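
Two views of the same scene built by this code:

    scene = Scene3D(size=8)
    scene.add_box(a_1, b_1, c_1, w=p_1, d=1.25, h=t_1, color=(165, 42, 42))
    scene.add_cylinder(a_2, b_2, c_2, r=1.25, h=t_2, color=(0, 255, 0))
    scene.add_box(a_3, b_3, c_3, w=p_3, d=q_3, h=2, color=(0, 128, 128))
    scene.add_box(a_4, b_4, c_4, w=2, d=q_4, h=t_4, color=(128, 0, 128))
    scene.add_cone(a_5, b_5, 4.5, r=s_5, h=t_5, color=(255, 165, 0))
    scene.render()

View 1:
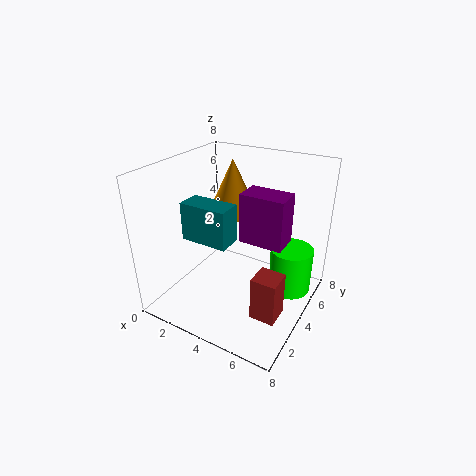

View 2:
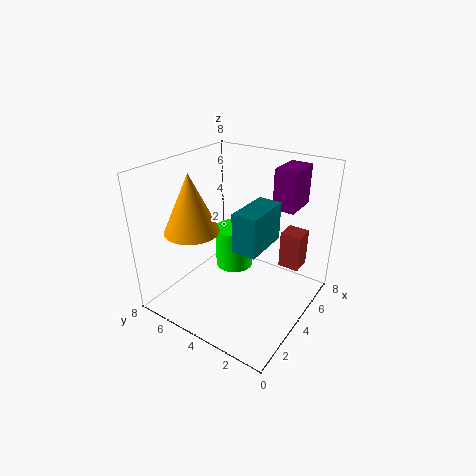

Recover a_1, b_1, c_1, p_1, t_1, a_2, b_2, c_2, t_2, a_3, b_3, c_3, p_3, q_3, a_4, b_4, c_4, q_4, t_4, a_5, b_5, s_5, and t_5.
a_1 = 6.25
b_1 = 1.25
c_1 = 1.5
p_1 = 1.25
t_1 = 2.25
a_2 = 6.5
b_2 = 6
c_2 = 0.25
t_2 = 2.75
a_3 = 2
b_3 = 1.75
c_3 = 4.5
p_3 = 2.5
q_3 = 1.25
a_4 = 5.5
b_4 = 1.5
c_4 = 5.5
q_4 = 1.25
t_4 = 2.25
a_5 = 2.5
b_5 = 6
s_5 = 1.5
t_5 = 3.25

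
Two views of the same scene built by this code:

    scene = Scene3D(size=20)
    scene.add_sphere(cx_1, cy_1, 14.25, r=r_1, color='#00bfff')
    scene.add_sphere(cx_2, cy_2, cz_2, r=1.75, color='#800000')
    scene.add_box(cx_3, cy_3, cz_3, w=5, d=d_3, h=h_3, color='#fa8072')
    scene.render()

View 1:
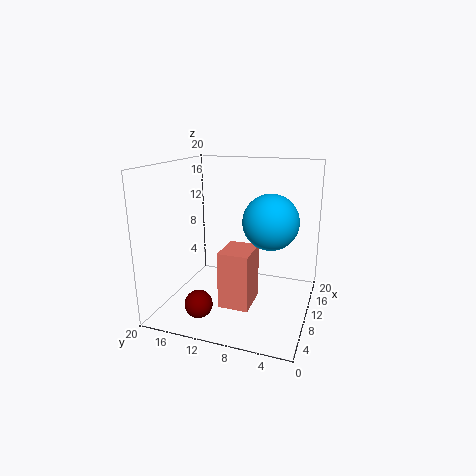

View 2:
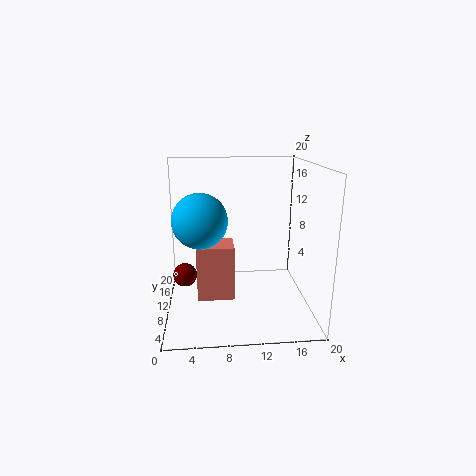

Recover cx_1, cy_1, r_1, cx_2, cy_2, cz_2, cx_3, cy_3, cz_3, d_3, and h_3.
cx_1 = 5, cy_1 = 4.25, r_1 = 3.25, cx_2 = 2.25, cy_2 = 12.5, cz_2 = 3.5, cx_3 = 4.25, cy_3 = 6.75, cz_3 = 2.25, d_3 = 4, h_3 = 7.5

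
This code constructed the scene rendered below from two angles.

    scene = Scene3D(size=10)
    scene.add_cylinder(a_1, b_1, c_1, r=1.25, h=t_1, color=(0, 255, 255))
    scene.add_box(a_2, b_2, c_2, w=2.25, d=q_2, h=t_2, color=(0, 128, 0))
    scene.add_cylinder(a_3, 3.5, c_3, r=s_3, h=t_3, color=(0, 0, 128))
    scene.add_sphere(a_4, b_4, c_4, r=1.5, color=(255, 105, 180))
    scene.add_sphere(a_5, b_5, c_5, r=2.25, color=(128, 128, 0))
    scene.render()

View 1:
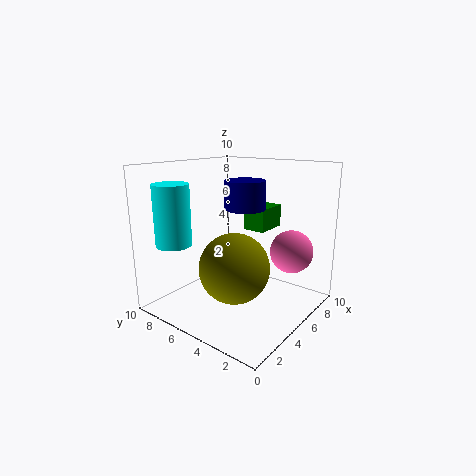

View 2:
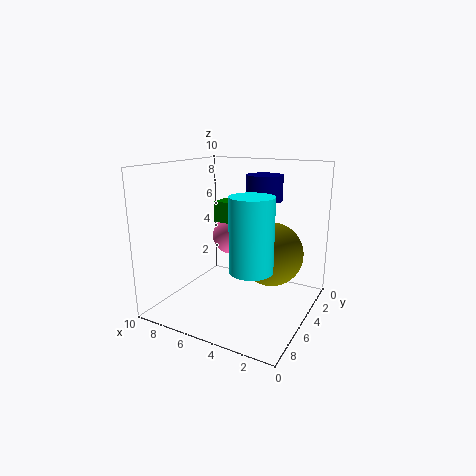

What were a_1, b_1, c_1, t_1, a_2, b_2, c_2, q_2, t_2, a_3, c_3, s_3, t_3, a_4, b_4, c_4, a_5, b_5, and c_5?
a_1 = 2.25; b_1 = 8.5; c_1 = 4.5; t_1 = 4.25; a_2 = 5; b_2 = 3; c_2 = 5.75; q_2 = 1.5; t_2 = 1.5; a_3 = 3.75; c_3 = 7.5; s_3 = 1.25; t_3 = 1.75; a_4 = 7.25; b_4 = 2; c_4 = 4; a_5 = 3; b_5 = 3.75; c_5 = 3.75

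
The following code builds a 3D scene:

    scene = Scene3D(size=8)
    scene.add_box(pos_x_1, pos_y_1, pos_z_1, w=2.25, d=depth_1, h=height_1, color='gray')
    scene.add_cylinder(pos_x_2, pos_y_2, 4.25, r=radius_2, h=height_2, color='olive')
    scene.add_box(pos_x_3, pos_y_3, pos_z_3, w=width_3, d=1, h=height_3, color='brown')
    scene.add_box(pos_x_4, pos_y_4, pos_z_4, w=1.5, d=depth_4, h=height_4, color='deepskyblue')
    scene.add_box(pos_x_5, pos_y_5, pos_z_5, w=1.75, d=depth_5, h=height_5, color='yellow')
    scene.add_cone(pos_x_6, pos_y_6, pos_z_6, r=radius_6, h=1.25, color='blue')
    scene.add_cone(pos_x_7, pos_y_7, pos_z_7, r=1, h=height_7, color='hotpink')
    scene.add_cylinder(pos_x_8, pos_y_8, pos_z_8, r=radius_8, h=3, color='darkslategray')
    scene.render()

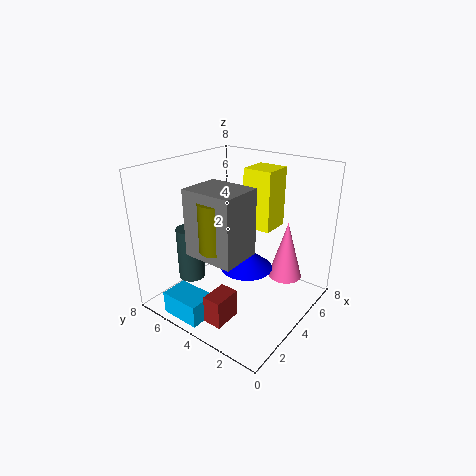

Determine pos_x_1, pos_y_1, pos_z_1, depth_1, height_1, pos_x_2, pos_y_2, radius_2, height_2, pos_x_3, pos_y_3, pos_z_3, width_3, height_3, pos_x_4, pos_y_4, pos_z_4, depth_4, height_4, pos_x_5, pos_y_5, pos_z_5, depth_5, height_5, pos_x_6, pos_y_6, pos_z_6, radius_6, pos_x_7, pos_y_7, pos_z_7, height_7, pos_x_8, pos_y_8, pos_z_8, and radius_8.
pos_x_1 = 1.25; pos_y_1 = 2.5; pos_z_1 = 3.75; depth_1 = 2.75; height_1 = 3.5; pos_x_2 = 1.75; pos_y_2 = 3.75; radius_2 = 0.75; height_2 = 2.5; pos_x_3 = 0.75; pos_y_3 = 2.75; pos_z_3 = 0.5; width_3 = 1.5; height_3 = 1.5; pos_x_4 = 0.25; pos_y_4 = 4; pos_z_4 = 0.25; depth_4 = 2.25; height_4 = 1.25; pos_x_5 = 5.5; pos_y_5 = 3; pos_z_5 = 4; depth_5 = 1.75; height_5 = 3.5; pos_x_6 = 4.5; pos_y_6 = 3.75; pos_z_6 = 2; radius_6 = 1.5; pos_x_7 = 6.5; pos_y_7 = 2.25; pos_z_7 = 1; height_7 = 3.5; pos_x_8 = 2.5; pos_y_8 = 6.25; pos_z_8 = 1.5; radius_8 = 0.75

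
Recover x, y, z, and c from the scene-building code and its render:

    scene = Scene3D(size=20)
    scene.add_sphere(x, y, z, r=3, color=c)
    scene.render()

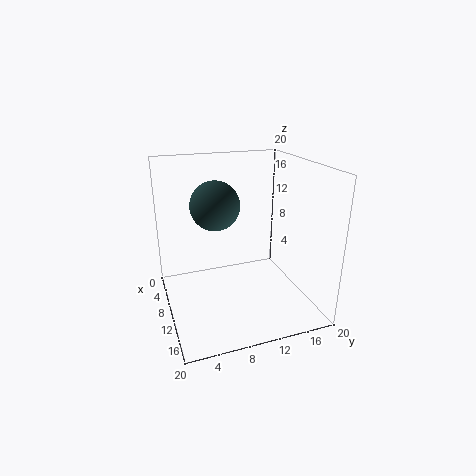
x = 13; y = 6; z = 16; c = 'darkslategray'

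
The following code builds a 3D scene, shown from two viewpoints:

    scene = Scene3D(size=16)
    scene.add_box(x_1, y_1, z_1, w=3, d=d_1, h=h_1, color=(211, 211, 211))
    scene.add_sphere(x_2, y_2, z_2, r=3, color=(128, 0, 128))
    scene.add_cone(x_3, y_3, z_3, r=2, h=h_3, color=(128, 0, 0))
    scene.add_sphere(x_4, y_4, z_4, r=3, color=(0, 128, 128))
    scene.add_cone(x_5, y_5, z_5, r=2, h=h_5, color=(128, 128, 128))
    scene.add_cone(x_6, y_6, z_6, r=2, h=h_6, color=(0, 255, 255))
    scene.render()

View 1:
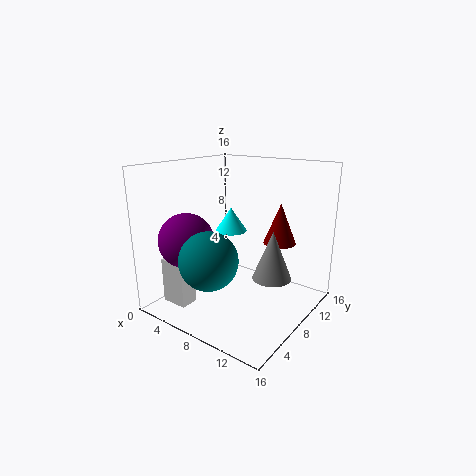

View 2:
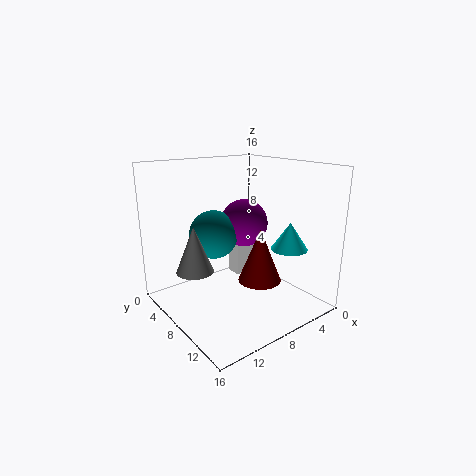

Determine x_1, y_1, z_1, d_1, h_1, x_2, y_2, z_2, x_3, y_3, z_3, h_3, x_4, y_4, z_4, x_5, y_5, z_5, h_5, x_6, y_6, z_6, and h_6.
x_1 = 2
y_1 = 2
z_1 = 1
d_1 = 2
h_1 = 5
x_2 = 4
y_2 = 4
z_2 = 8
x_3 = 10
y_3 = 14
z_3 = 6
h_3 = 5
x_4 = 8
y_4 = 3
z_4 = 7
x_5 = 13
y_5 = 7
z_5 = 5
h_5 = 5
x_6 = 4
y_6 = 12
z_6 = 7
h_6 = 3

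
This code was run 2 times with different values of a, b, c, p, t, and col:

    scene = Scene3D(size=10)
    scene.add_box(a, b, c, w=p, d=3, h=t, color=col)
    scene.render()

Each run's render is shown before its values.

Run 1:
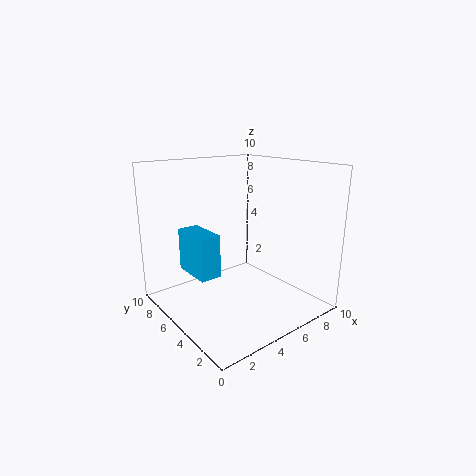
a = 2, b = 5, c = 2.5, p = 1.5, t = 3, col = 'deepskyblue'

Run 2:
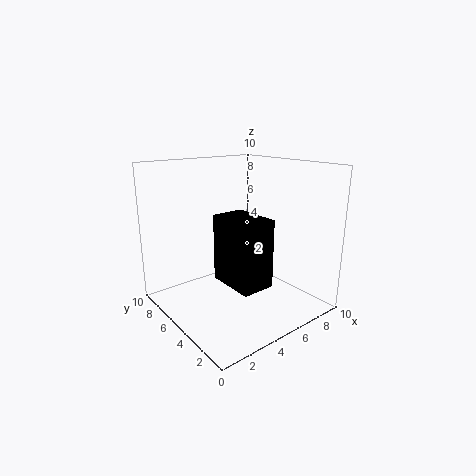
a = 2, b = 0.5, c = 3.5, p = 2, t = 4, col = 'black'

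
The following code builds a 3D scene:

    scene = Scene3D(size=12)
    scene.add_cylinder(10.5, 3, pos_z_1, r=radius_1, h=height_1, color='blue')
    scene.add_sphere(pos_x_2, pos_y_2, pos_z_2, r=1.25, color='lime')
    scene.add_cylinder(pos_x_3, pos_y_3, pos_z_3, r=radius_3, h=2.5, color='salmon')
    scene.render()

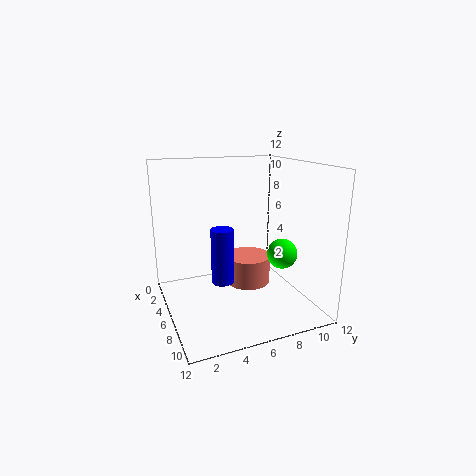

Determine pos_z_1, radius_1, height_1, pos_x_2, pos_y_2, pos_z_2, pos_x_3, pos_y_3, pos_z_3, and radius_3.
pos_z_1 = 4.75
radius_1 = 0.75
height_1 = 3.75
pos_x_2 = 7.75
pos_y_2 = 9.25
pos_z_2 = 4.75
pos_x_3 = 4.75
pos_y_3 = 7.5
pos_z_3 = 1.25
radius_3 = 2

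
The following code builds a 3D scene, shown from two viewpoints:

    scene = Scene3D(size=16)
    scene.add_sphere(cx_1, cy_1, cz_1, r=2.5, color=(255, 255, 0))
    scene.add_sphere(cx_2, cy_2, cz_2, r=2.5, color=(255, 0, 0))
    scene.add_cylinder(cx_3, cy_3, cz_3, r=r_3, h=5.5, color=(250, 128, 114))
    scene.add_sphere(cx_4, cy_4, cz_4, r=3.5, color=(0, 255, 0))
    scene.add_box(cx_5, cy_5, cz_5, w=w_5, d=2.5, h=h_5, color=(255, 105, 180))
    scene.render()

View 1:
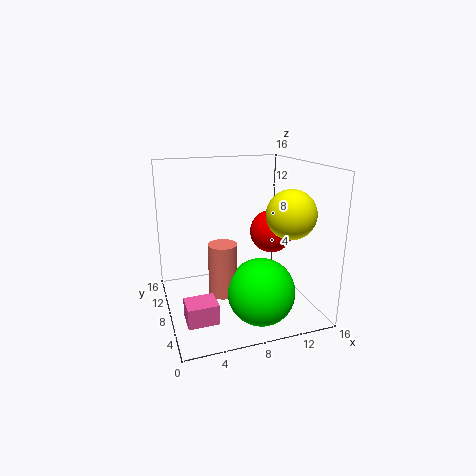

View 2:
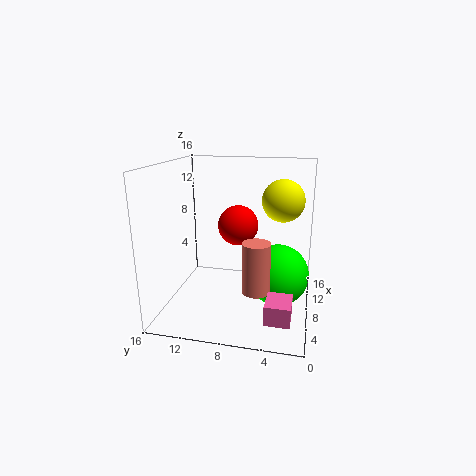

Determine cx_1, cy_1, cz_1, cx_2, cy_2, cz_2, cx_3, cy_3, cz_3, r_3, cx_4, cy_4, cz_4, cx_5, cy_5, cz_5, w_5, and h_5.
cx_1 = 12
cy_1 = 3.5
cz_1 = 11.5
cx_2 = 12.5
cy_2 = 9
cz_2 = 8
cx_3 = 5.5
cy_3 = 5.5
cz_3 = 3
r_3 = 1.5
cx_4 = 9
cy_4 = 3.5
cz_4 = 3.5
cx_5 = 1
cy_5 = 1.5
cz_5 = 2
w_5 = 3
h_5 = 2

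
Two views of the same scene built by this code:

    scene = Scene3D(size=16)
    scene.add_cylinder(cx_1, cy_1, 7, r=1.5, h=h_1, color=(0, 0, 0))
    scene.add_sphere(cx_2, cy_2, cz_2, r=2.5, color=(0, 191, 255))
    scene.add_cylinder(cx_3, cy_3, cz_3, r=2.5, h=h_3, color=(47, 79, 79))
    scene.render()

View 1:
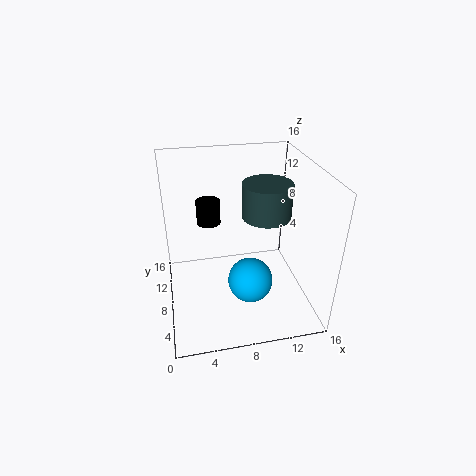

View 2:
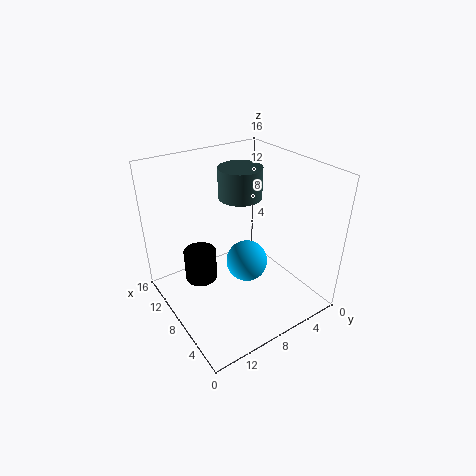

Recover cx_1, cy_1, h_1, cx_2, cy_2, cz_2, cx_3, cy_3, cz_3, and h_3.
cx_1 = 5.5
cy_1 = 14
h_1 = 3
cx_2 = 9
cy_2 = 6
cz_2 = 3.5
cx_3 = 10.5
cy_3 = 6
cz_3 = 11.5
h_3 = 3.5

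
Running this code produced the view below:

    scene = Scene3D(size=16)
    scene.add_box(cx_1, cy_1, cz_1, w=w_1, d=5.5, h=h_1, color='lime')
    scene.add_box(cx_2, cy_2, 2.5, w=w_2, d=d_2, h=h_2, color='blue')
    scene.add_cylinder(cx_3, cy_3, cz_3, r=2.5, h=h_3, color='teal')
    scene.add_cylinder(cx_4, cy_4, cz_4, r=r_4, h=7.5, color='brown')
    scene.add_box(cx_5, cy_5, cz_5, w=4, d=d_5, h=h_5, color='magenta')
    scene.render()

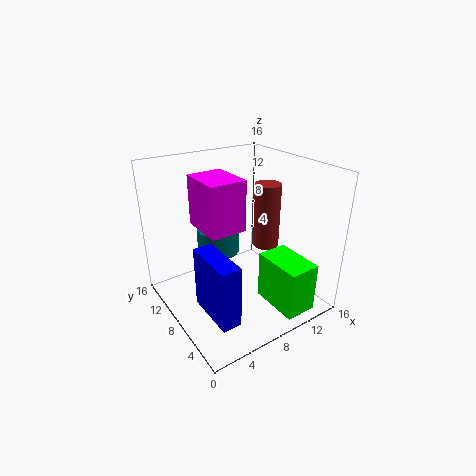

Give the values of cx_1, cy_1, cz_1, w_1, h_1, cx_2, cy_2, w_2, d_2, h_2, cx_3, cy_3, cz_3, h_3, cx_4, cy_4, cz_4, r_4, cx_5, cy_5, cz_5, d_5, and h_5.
cx_1 = 9.5
cy_1 = 0.5
cz_1 = 1
w_1 = 3.5
h_1 = 5.5
cx_2 = 2
cy_2 = 1.5
w_2 = 2
d_2 = 5.5
h_2 = 6.5
cx_3 = 7.5
cy_3 = 11.5
cz_3 = 5
h_3 = 3
cx_4 = 12
cy_4 = 8
cz_4 = 6
r_4 = 1.5
cx_5 = 4
cy_5 = 6.5
cz_5 = 9.5
d_5 = 5
h_5 = 5.5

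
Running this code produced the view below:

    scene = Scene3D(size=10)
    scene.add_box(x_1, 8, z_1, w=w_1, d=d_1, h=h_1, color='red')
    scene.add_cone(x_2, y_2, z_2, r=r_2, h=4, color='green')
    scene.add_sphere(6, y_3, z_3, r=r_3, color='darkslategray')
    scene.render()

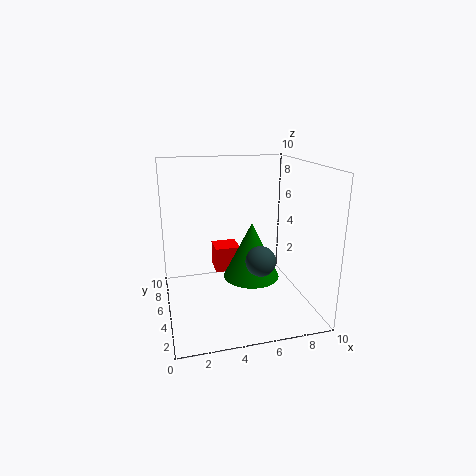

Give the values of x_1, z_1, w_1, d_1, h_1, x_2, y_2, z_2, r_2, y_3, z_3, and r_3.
x_1 = 4; z_1 = 1; w_1 = 2; d_1 = 2; h_1 = 2; x_2 = 6; y_2 = 5; z_2 = 2; r_2 = 2; y_3 = 3; z_3 = 4; r_3 = 1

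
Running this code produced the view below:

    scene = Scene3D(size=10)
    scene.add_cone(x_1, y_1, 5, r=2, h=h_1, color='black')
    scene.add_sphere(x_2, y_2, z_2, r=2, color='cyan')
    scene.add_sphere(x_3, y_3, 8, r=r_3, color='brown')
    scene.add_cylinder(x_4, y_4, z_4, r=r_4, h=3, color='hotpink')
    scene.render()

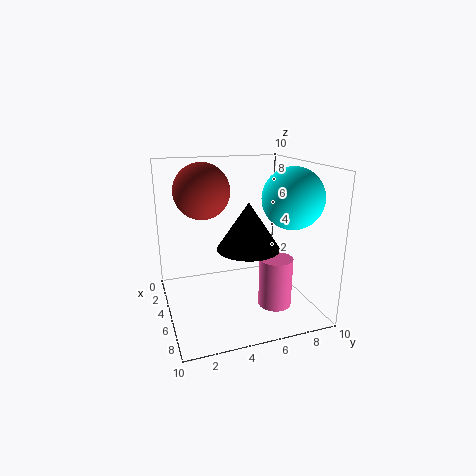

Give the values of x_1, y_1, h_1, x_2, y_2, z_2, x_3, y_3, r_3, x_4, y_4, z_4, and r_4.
x_1 = 7
y_1 = 5
h_1 = 3
x_2 = 7
y_2 = 8
z_2 = 8
x_3 = 3
y_3 = 3
r_3 = 2
x_4 = 9
y_4 = 6
z_4 = 2
r_4 = 1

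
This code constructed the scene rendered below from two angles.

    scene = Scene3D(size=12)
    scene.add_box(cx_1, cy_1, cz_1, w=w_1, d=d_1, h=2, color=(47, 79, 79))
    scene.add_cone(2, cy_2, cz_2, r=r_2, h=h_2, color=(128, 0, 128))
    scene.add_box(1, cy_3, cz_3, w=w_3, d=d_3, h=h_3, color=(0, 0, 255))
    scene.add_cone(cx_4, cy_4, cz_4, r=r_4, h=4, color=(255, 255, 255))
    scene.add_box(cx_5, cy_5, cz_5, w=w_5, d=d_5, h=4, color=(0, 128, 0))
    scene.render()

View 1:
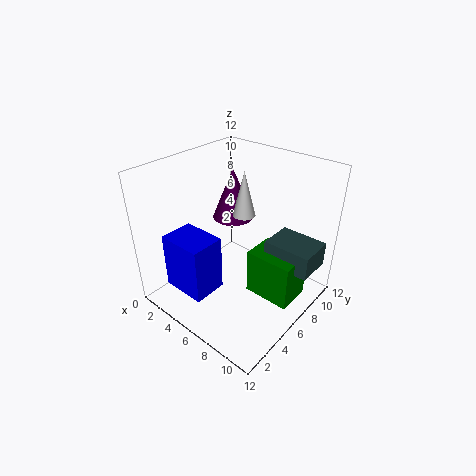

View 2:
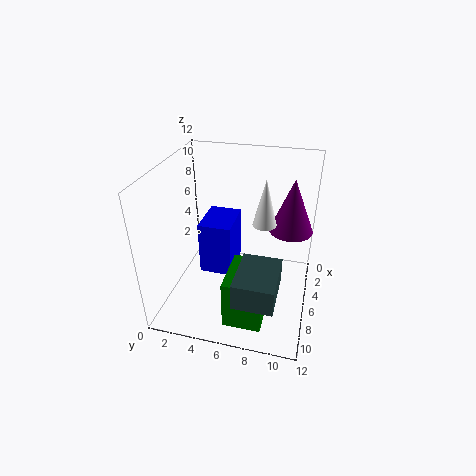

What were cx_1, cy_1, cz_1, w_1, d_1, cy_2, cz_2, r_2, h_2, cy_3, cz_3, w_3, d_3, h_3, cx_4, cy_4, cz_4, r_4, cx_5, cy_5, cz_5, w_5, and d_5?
cx_1 = 8
cy_1 = 7
cz_1 = 4
w_1 = 4
d_1 = 3
cy_2 = 10
cz_2 = 5
r_2 = 2
h_2 = 5
cy_3 = 2
cz_3 = 1
w_3 = 4
d_3 = 3
h_3 = 5
cx_4 = 5
cy_4 = 8
cz_4 = 7
r_4 = 1
cx_5 = 7
cy_5 = 6
cz_5 = 1
w_5 = 4
d_5 = 3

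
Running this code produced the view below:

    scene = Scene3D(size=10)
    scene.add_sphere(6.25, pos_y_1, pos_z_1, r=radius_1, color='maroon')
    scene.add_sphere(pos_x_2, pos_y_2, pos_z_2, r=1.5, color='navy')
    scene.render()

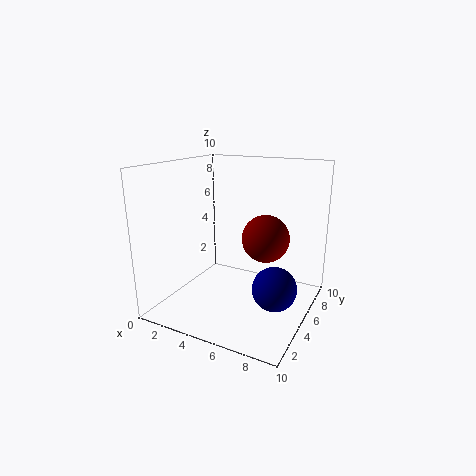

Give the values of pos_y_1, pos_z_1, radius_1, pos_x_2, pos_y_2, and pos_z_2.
pos_y_1 = 7, pos_z_1 = 4.5, radius_1 = 1.75, pos_x_2 = 8, pos_y_2 = 4.5, pos_z_2 = 2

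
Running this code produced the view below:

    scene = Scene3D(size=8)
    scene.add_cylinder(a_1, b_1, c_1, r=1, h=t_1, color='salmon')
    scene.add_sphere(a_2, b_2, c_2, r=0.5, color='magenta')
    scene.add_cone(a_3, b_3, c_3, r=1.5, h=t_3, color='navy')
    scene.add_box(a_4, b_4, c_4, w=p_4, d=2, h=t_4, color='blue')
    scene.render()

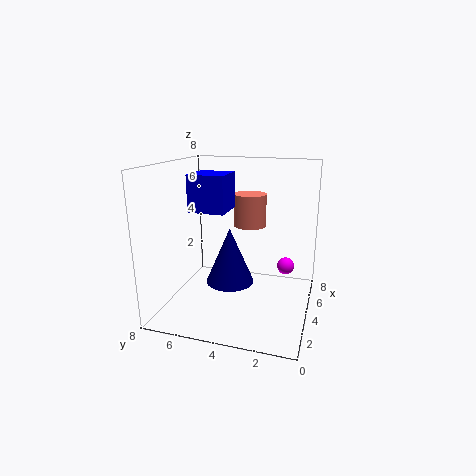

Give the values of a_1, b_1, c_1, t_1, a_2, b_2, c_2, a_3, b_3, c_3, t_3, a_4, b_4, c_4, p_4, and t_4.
a_1 = 6.5, b_1 = 4, c_1 = 4, t_1 = 2, a_2 = 5.5, b_2 = 1.5, c_2 = 2, a_3 = 5.5, b_3 = 5, c_3 = 0.5, t_3 = 3.5, a_4 = 3, b_4 = 4.5, c_4 = 5.5, p_4 = 2, t_4 = 2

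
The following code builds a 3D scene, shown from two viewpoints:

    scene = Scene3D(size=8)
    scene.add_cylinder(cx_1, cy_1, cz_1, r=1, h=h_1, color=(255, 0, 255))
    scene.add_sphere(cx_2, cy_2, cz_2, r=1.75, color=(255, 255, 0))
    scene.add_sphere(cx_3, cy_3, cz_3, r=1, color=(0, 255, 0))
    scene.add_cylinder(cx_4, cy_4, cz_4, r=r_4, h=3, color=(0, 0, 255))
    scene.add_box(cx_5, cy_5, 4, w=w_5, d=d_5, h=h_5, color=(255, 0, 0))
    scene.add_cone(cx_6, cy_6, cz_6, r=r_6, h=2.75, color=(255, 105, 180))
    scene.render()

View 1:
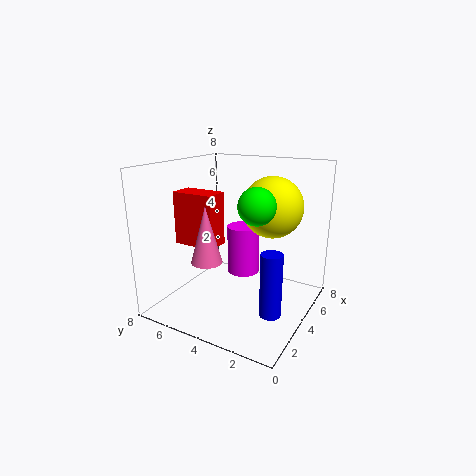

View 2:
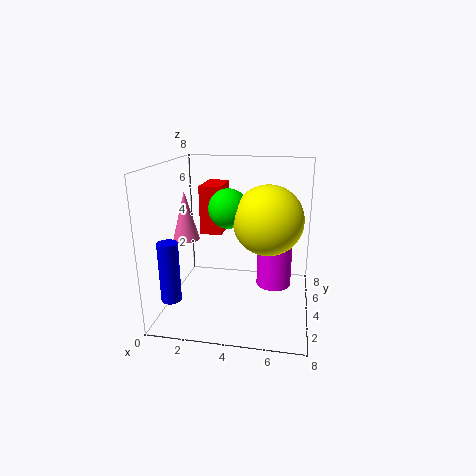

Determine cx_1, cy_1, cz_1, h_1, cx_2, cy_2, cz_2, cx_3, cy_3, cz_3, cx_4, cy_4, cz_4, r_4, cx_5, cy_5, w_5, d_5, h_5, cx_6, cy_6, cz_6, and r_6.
cx_1 = 6
cy_1 = 4.75
cz_1 = 1
h_1 = 3
cx_2 = 5.75
cy_2 = 2.75
cz_2 = 5.5
cx_3 = 3.75
cy_3 = 2.75
cz_3 = 6
cx_4 = 1.25
cy_4 = 0.75
cz_4 = 1.75
r_4 = 0.5
cx_5 = 1.75
cy_5 = 4.25
w_5 = 1.25
d_5 = 2.25
h_5 = 2.75
cx_6 = 1
cy_6 = 4
cz_6 = 3.75
r_6 = 0.75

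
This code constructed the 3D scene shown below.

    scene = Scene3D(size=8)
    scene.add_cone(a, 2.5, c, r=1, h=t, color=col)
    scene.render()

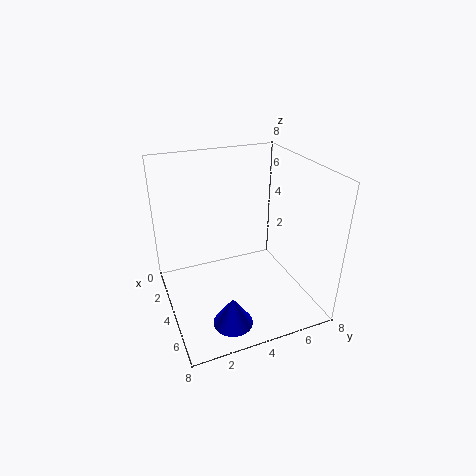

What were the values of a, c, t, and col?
a = 7; c = 1; t = 1.5; col = 'blue'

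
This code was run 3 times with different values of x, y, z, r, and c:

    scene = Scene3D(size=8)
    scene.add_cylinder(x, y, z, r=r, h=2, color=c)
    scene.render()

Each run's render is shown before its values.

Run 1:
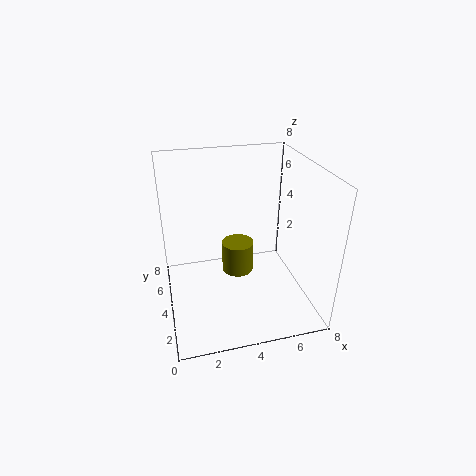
x = 4.5
y = 6
z = 0.5
r = 1
c = 'olive'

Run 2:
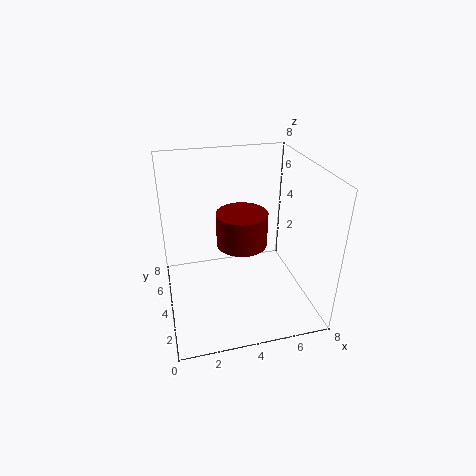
x = 4.5
y = 5
z = 3
r = 1.5
c = 'maroon'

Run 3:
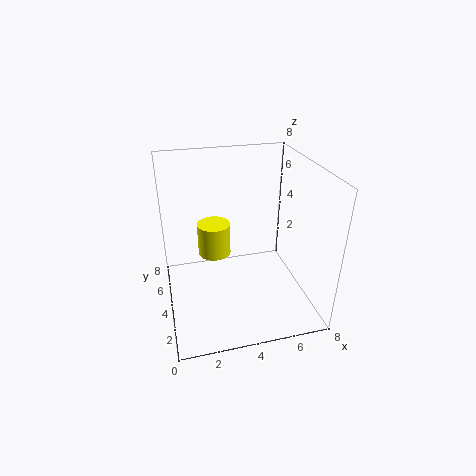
x = 3
y = 6
z = 2
r = 1
c = 'yellow'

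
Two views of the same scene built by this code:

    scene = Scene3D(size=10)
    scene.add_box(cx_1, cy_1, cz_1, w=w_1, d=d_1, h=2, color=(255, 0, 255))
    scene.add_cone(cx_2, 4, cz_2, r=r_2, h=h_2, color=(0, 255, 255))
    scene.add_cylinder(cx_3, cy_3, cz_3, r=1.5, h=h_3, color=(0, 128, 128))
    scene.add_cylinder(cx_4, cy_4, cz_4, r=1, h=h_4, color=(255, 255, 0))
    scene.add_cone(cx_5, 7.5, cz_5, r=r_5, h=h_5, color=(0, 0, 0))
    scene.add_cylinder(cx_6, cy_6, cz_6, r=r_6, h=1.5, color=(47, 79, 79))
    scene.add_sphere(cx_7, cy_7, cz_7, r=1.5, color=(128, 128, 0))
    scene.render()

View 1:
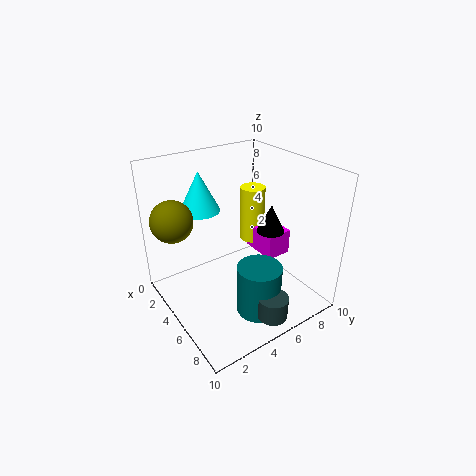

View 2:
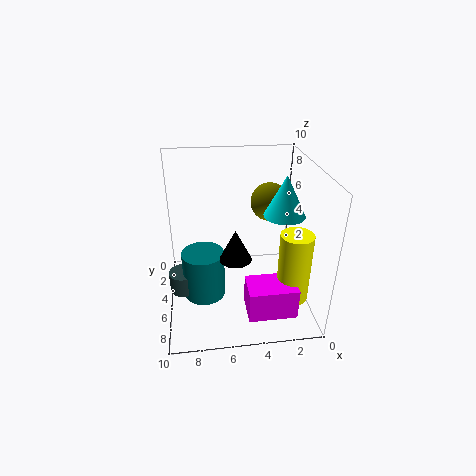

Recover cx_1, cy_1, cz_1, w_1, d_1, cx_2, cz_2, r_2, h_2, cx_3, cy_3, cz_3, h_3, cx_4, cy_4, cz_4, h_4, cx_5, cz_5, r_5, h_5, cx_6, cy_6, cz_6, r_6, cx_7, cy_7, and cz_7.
cx_1 = 2
cy_1 = 8
cz_1 = 2
w_1 = 3
d_1 = 2
cx_2 = 1.5
cz_2 = 6
r_2 = 1.5
h_2 = 3
cx_3 = 7.5
cy_3 = 5
cz_3 = 0.5
h_3 = 3.5
cx_4 = 2
cy_4 = 8.5
cz_4 = 2.5
h_4 = 4.5
cx_5 = 5.5
cz_5 = 5
r_5 = 1
h_5 = 2
cx_6 = 9
cy_6 = 5
cz_6 = 1
r_6 = 1
cx_7 = 2
cy_7 = 1.5
cz_7 = 6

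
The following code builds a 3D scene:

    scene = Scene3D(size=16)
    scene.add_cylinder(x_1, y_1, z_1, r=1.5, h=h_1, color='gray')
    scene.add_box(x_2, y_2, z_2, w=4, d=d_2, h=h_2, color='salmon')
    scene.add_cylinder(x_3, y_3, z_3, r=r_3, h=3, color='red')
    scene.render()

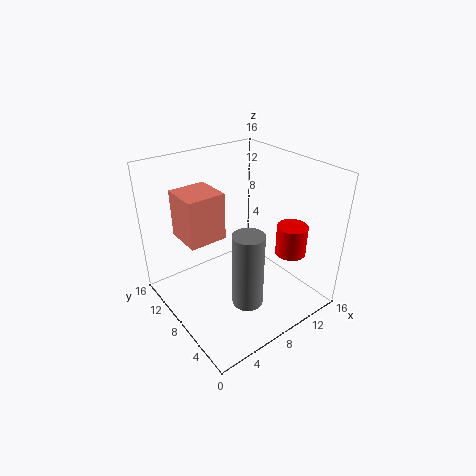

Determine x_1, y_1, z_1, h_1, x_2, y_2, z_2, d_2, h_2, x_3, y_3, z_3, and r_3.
x_1 = 5, y_1 = 2.5, z_1 = 4.5, h_1 = 7.5, x_2 = 2, y_2 = 7.5, z_2 = 9, d_2 = 4, h_2 = 5, x_3 = 10, y_3 = 2, z_3 = 8.5, r_3 = 1.5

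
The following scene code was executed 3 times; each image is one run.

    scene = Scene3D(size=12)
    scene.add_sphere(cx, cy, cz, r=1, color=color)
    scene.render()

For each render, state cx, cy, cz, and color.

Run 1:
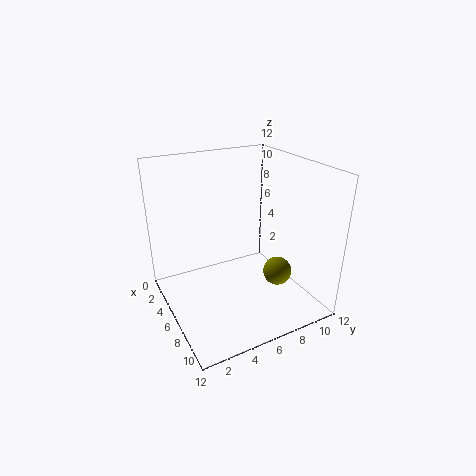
cx = 11; cy = 6.5; cz = 5.5; color = 'olive'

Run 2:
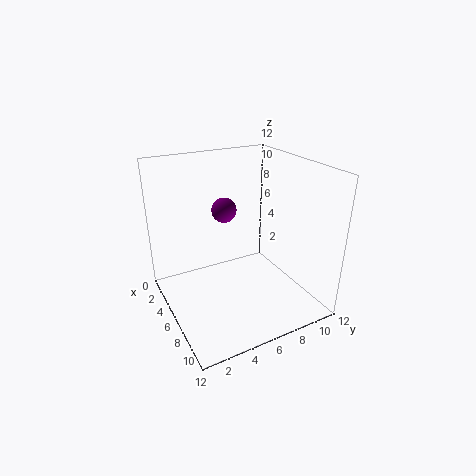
cx = 5.5; cy = 5; cz = 8.5; color = 'purple'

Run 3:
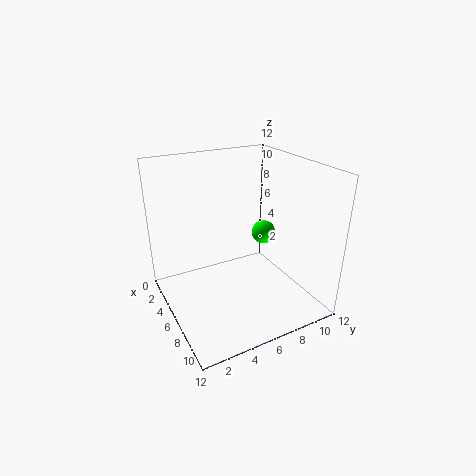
cx = 6; cy = 8.5; cz = 6; color = 'lime'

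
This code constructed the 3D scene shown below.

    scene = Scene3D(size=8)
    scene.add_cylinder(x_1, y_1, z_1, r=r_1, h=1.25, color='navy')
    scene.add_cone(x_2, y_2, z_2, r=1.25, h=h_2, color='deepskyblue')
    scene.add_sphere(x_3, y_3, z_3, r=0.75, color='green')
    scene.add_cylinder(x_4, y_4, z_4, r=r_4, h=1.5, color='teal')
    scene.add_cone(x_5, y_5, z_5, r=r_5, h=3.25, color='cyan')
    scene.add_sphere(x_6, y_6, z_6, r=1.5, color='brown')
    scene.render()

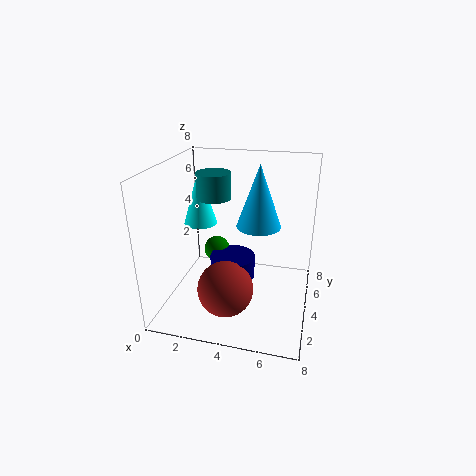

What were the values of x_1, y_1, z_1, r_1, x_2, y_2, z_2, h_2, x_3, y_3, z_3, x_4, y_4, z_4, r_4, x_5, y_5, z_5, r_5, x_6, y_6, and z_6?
x_1 = 3.75; y_1 = 3.75; z_1 = 1.75; r_1 = 1.25; x_2 = 5; y_2 = 4.75; z_2 = 4.5; h_2 = 3.5; x_3 = 2.5; y_3 = 4.75; z_3 = 2.75; x_4 = 2.25; y_4 = 5.25; z_4 = 5.75; r_4 = 1; x_5 = 1.25; y_5 = 5.5; z_5 = 4; r_5 = 1; x_6 = 3.75; y_6 = 2.25; z_6 = 1.75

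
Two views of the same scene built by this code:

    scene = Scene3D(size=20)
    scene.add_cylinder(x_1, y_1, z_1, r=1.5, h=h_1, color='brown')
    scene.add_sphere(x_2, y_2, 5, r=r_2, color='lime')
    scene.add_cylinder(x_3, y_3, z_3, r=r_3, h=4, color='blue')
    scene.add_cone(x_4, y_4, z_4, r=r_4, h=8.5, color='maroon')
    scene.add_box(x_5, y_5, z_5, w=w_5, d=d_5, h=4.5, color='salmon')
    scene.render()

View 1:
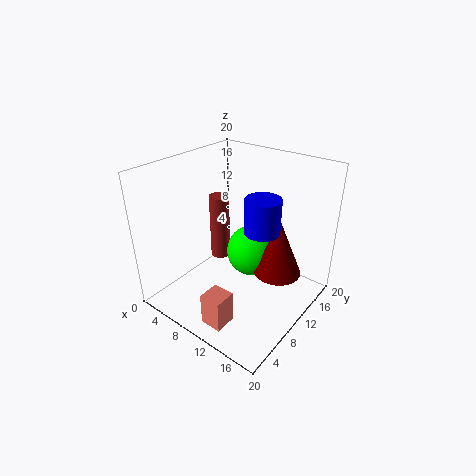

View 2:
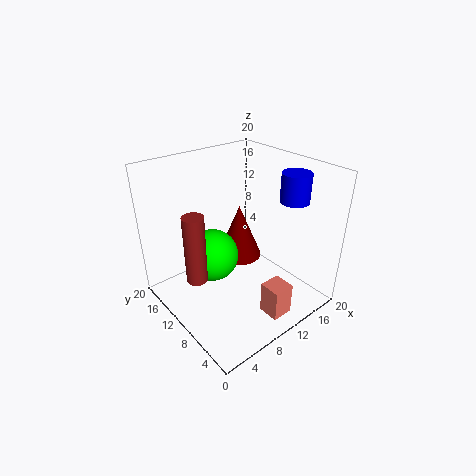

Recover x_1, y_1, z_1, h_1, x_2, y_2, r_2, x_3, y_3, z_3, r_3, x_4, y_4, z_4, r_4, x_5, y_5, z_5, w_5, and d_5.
x_1 = 4.5, y_1 = 12.5, z_1 = 4, h_1 = 10, x_2 = 9, y_2 = 15, r_2 = 4, x_3 = 16.5, y_3 = 6, z_3 = 15, r_3 = 2, x_4 = 14, y_4 = 14.5, z_4 = 3.5, r_4 = 3.5, x_5 = 10, y_5 = 2, z_5 = 0.5, w_5 = 3, d_5 = 3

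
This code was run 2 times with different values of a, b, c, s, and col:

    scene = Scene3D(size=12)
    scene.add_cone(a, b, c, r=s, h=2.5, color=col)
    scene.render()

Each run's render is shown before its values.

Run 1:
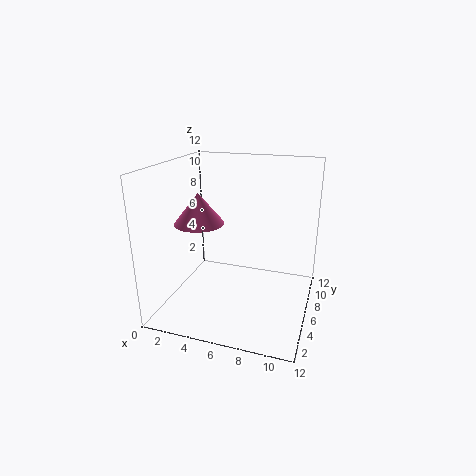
a = 3.25
b = 4.5
c = 7.5
s = 2
col = 'hotpink'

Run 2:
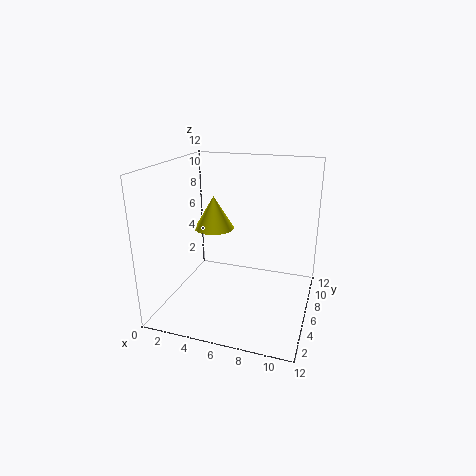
a = 4.75
b = 4
c = 7.5
s = 1.5
col = 'yellow'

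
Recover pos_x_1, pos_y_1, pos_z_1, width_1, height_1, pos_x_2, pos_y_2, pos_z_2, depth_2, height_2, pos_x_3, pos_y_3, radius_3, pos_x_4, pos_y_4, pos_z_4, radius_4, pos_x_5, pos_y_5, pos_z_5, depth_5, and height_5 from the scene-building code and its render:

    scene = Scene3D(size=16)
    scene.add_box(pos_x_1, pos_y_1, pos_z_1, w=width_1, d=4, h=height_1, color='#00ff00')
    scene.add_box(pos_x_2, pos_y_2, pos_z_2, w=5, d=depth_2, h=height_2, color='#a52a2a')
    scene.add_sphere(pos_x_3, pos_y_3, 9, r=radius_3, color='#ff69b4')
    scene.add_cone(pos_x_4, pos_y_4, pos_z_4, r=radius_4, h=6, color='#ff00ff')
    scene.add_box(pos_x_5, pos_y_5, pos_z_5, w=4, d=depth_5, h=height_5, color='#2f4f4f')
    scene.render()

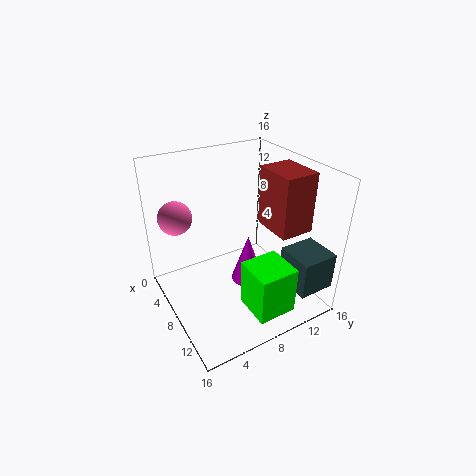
pos_x_1 = 12, pos_y_1 = 6, pos_z_1 = 3, width_1 = 4, height_1 = 5, pos_x_2 = 6, pos_y_2 = 12, pos_z_2 = 8, depth_2 = 4, height_2 = 7, pos_x_3 = 2, pos_y_3 = 3, radius_3 = 2, pos_x_4 = 7, pos_y_4 = 10, pos_z_4 = 1, radius_4 = 2, pos_x_5 = 12, pos_y_5 = 11, pos_z_5 = 4, depth_5 = 4, height_5 = 4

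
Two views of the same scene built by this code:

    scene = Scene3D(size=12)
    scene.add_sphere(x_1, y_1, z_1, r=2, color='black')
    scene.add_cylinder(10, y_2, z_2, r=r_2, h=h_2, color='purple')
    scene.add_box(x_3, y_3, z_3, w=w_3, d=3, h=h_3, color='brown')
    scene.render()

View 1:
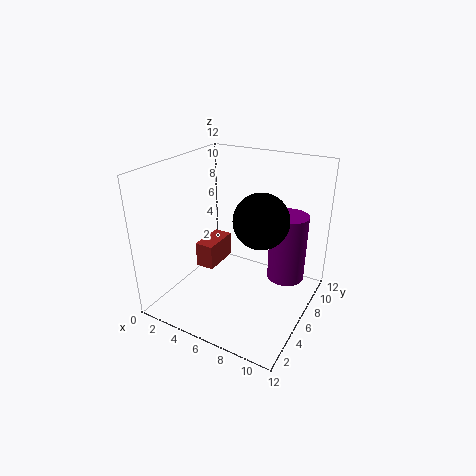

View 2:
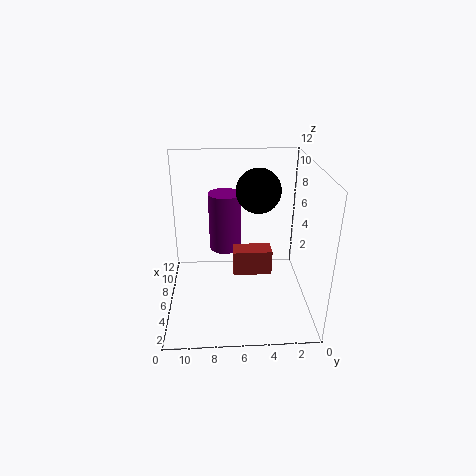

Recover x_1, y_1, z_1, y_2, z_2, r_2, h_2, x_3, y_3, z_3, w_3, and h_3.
x_1 = 9, y_1 = 4, z_1 = 9, y_2 = 7, z_2 = 3, r_2 = 1.5, h_2 = 5.5, x_3 = 3.5, y_3 = 3.5, z_3 = 4, w_3 = 1.5, h_3 = 2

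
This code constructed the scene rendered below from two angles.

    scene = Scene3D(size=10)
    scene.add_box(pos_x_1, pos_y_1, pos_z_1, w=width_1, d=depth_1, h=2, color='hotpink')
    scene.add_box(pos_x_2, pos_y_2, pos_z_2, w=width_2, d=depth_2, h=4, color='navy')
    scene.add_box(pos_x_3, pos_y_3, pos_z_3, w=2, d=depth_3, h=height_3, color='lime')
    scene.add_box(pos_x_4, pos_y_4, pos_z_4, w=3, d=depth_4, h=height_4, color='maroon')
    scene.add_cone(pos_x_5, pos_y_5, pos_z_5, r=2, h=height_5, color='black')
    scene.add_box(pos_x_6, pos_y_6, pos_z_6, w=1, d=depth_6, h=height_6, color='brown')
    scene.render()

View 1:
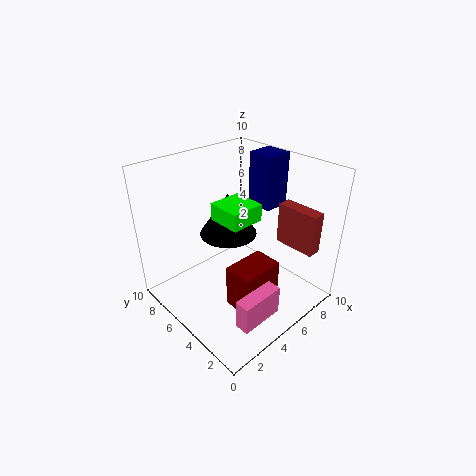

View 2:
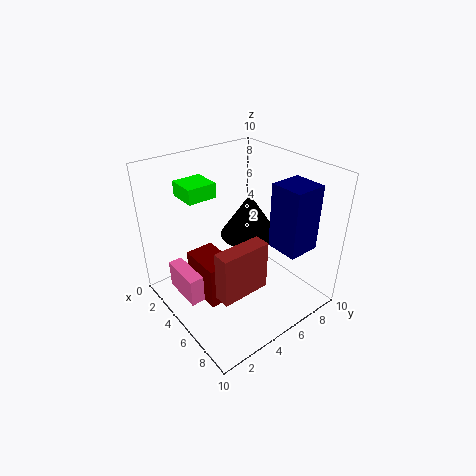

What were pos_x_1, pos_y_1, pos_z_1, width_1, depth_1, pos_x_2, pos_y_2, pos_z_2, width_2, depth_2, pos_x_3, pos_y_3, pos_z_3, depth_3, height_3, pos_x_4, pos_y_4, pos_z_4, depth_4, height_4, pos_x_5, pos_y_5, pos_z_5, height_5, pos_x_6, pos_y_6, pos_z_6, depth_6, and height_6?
pos_x_1 = 2; pos_y_1 = 1; pos_z_1 = 1; width_1 = 3; depth_1 = 1; pos_x_2 = 8; pos_y_2 = 5; pos_z_2 = 6; width_2 = 2; depth_2 = 2; pos_x_3 = 2; pos_y_3 = 2; pos_z_3 = 8; depth_3 = 2; height_3 = 1; pos_x_4 = 3; pos_y_4 = 2; pos_z_4 = 1; depth_4 = 2; height_4 = 3; pos_x_5 = 5; pos_y_5 = 6; pos_z_5 = 5; height_5 = 3; pos_x_6 = 8; pos_y_6 = 1; pos_z_6 = 4; depth_6 = 3; height_6 = 3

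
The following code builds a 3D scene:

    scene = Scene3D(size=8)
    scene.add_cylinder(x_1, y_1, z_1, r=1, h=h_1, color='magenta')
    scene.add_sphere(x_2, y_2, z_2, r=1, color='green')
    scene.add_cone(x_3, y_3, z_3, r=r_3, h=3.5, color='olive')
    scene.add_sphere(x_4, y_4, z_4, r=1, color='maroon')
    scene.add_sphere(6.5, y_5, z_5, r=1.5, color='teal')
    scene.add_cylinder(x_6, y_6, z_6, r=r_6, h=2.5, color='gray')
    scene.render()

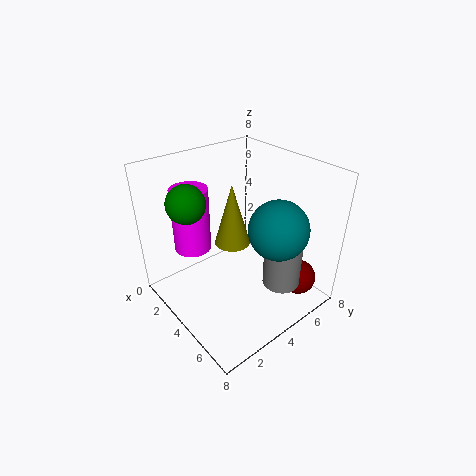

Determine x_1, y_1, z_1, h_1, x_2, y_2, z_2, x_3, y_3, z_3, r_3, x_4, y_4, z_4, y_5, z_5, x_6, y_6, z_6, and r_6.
x_1 = 2.5, y_1 = 2, z_1 = 3.5, h_1 = 3.5, x_2 = 3, y_2 = 1.5, z_2 = 6.5, x_3 = 3.5, y_3 = 4, z_3 = 3.5, r_3 = 1, x_4 = 6.5, y_4 = 6.5, z_4 = 1.5, y_5 = 4.5, z_5 = 5.5, x_6 = 6.5, y_6 = 5, z_6 = 2, r_6 = 1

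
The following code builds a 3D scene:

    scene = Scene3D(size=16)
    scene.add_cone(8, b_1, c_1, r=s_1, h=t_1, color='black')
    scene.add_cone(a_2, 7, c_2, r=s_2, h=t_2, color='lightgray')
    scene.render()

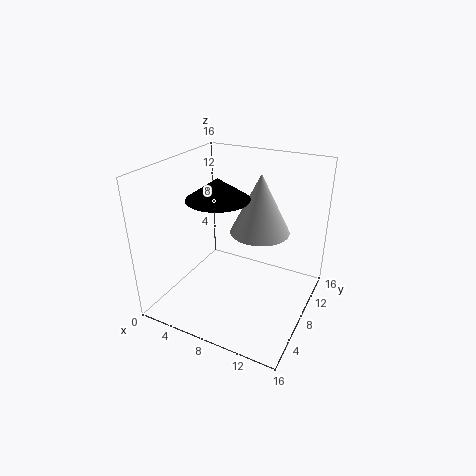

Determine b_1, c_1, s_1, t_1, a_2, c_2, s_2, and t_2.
b_1 = 4
c_1 = 14
s_1 = 3
t_1 = 2
a_2 = 11
c_2 = 10
s_2 = 3
t_2 = 6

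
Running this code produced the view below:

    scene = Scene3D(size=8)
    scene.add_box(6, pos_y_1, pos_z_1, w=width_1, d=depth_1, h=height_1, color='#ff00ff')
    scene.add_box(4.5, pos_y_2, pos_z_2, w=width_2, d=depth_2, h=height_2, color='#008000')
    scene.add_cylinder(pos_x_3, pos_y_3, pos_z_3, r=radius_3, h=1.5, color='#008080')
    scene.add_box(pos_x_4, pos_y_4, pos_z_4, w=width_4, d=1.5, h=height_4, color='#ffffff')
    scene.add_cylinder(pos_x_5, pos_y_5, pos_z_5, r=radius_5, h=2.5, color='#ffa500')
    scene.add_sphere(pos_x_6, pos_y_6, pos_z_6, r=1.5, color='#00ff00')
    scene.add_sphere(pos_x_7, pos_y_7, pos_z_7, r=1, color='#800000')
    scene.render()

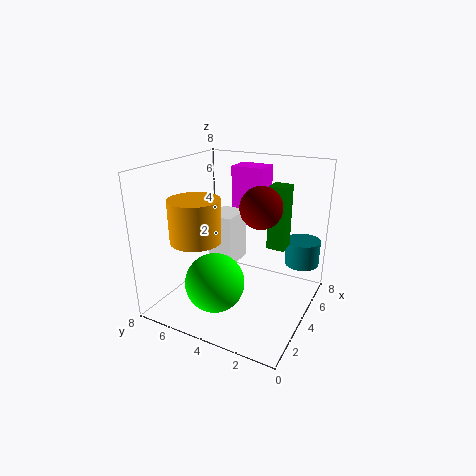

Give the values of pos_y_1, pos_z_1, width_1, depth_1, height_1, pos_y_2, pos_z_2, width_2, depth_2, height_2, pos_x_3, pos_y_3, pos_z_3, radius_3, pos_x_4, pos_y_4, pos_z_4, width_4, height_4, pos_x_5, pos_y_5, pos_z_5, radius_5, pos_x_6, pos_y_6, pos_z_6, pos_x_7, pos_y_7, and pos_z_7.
pos_y_1 = 3.5, pos_z_1 = 4, width_1 = 1.5, depth_1 = 2, height_1 = 3.5, pos_y_2 = 1.5, pos_z_2 = 3.5, width_2 = 1, depth_2 = 1, height_2 = 3.5, pos_x_3 = 6.5, pos_y_3 = 1, pos_z_3 = 2, radius_3 = 1, pos_x_4 = 4, pos_y_4 = 4.5, pos_z_4 = 2, width_4 = 2, height_4 = 3, pos_x_5 = 3.5, pos_y_5 = 6.5, pos_z_5 = 3.5, radius_5 = 1.5, pos_x_6 = 1.5, pos_y_6 = 4, pos_z_6 = 2.5, pos_x_7 = 2.5, pos_y_7 = 2, pos_z_7 = 6.5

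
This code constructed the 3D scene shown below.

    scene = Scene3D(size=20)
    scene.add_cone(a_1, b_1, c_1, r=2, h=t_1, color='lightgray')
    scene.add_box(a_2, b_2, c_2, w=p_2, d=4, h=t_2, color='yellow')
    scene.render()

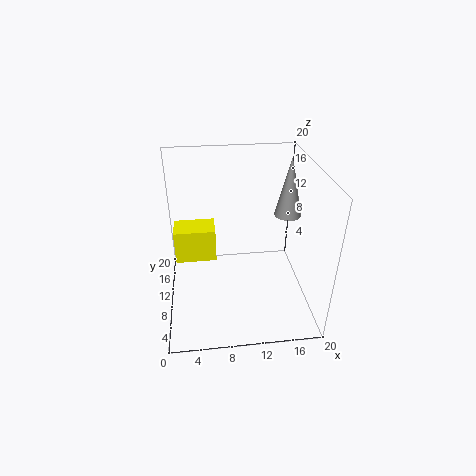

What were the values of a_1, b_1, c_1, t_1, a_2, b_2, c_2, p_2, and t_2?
a_1 = 18
b_1 = 14
c_1 = 11
t_1 = 9
a_2 = 1
b_2 = 12
c_2 = 5
p_2 = 6
t_2 = 5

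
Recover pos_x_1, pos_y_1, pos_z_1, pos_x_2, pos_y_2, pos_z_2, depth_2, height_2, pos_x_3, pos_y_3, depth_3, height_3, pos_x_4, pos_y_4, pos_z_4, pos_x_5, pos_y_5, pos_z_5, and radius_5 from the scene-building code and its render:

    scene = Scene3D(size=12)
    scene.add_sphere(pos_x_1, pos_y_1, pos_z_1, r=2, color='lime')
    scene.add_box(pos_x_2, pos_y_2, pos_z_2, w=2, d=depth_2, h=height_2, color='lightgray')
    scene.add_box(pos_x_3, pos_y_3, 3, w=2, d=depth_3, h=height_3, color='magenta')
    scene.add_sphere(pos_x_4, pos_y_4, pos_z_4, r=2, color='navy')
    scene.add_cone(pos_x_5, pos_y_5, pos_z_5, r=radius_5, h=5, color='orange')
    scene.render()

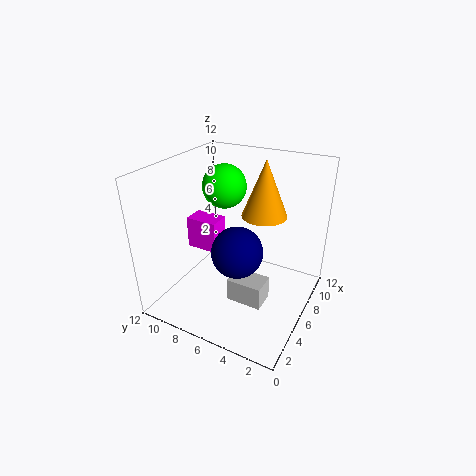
pos_x_1 = 9, pos_y_1 = 9, pos_z_1 = 9, pos_x_2 = 4, pos_y_2 = 3, pos_z_2 = 1, depth_2 = 3, height_2 = 2, pos_x_3 = 7, pos_y_3 = 9, depth_3 = 3, height_3 = 3, pos_x_4 = 4, pos_y_4 = 5, pos_z_4 = 6, pos_x_5 = 9, pos_y_5 = 5, pos_z_5 = 7, radius_5 = 2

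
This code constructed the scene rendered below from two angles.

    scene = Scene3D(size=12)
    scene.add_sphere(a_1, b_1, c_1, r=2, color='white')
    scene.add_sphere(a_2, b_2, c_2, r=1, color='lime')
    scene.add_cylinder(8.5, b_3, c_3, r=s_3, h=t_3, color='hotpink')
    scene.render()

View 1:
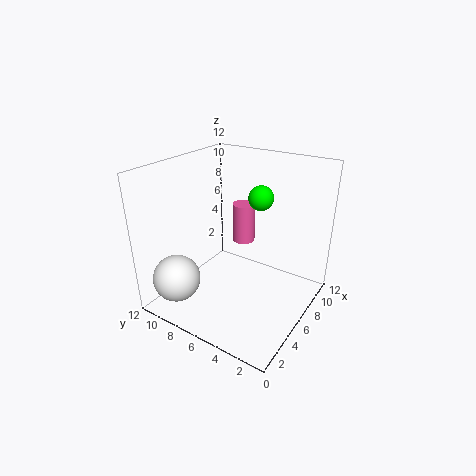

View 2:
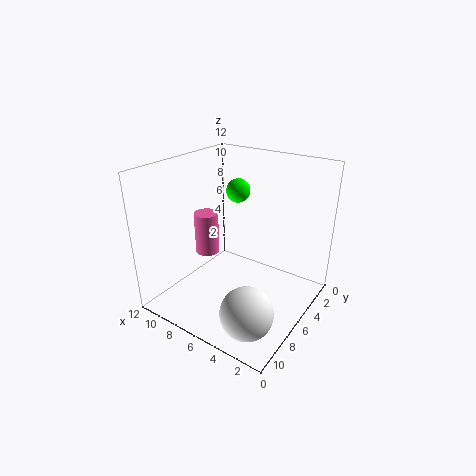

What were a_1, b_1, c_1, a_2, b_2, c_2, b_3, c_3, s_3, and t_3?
a_1 = 2.5
b_1 = 10
c_1 = 2.5
a_2 = 7
b_2 = 4.5
c_2 = 9.5
b_3 = 7
c_3 = 4.5
s_3 = 1
t_3 = 3.5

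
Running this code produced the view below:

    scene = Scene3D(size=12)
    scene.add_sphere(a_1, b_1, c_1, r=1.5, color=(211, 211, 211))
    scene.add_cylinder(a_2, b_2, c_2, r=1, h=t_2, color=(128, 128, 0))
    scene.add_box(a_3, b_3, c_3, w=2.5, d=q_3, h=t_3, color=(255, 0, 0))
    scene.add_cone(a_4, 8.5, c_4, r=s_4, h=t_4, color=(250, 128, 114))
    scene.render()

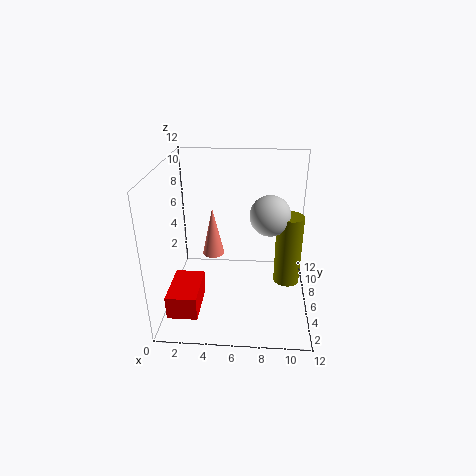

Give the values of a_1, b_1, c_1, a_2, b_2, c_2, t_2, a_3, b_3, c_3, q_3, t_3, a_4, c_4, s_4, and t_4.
a_1 = 8.5; b_1 = 4; c_1 = 9; a_2 = 10; b_2 = 4; c_2 = 3.5; t_2 = 5.5; a_3 = 0.5; b_3 = 2; c_3 = 0.5; q_3 = 4; t_3 = 2; a_4 = 3.5; c_4 = 3; s_4 = 1; t_4 = 4.5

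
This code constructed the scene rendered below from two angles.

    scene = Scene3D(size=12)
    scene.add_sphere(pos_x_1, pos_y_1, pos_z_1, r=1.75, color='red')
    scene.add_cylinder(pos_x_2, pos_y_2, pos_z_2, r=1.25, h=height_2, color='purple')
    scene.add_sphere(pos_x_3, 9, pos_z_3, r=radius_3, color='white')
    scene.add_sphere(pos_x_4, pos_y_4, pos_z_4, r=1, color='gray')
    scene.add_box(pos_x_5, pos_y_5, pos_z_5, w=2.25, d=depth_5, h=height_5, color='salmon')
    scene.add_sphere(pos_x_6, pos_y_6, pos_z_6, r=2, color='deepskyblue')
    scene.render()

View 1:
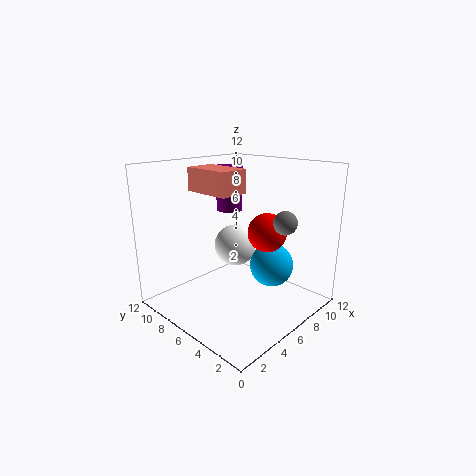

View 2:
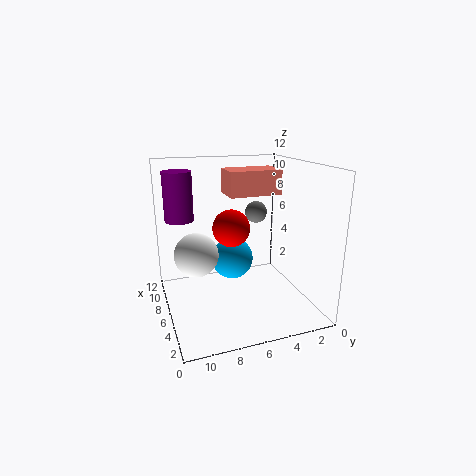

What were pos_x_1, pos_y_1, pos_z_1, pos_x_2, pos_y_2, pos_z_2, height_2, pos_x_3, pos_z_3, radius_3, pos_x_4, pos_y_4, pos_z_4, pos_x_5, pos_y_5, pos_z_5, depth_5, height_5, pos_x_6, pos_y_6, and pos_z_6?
pos_x_1 = 9.25, pos_y_1 = 5.5, pos_z_1 = 5.75, pos_x_2 = 9.25, pos_y_2 = 10.25, pos_z_2 = 7, height_2 = 4.25, pos_x_3 = 8.75, pos_z_3 = 3.75, radius_3 = 2, pos_x_4 = 8.75, pos_y_4 = 3.25, pos_z_4 = 7.25, pos_x_5 = 2.5, pos_y_5 = 4, pos_z_5 = 10.25, depth_5 = 3.75, height_5 = 1.75, pos_x_6 = 9.75, pos_y_6 = 5.25, pos_z_6 = 2.5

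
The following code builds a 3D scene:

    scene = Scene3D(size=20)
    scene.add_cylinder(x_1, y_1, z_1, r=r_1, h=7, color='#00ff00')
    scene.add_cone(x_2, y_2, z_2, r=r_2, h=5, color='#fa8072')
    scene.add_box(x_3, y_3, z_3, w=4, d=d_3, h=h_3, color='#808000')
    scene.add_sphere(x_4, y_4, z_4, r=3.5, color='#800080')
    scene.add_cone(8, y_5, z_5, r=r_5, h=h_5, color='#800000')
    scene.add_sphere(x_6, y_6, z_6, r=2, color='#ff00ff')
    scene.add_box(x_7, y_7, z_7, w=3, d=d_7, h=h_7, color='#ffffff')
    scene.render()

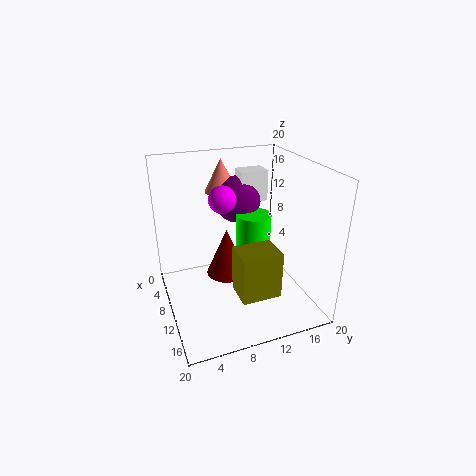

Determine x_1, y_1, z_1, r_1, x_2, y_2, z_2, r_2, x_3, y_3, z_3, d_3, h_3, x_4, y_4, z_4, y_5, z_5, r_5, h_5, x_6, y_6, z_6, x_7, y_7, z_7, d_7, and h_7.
x_1 = 8.5; y_1 = 13; z_1 = 5.5; r_1 = 2.5; x_2 = 3; y_2 = 10; z_2 = 14.5; r_2 = 2.5; x_3 = 14.5; y_3 = 7.5; z_3 = 5.5; d_3 = 5; h_3 = 6; x_4 = 4.5; y_4 = 12; z_4 = 13.5; y_5 = 9; z_5 = 3.5; r_5 = 3; h_5 = 7; x_6 = 6.5; y_6 = 9; z_6 = 14.5; x_7 = 3.5; y_7 = 12; z_7 = 13.5; d_7 = 4; h_7 = 4.5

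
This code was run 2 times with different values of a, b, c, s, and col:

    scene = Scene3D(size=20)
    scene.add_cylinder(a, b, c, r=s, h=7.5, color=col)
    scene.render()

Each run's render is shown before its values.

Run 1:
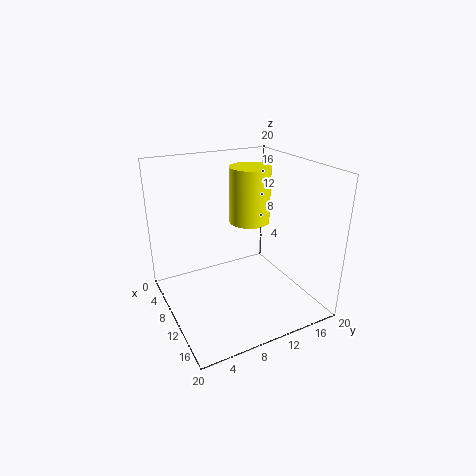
a = 10
b = 11.75
c = 12.25
s = 2.75
col = 'yellow'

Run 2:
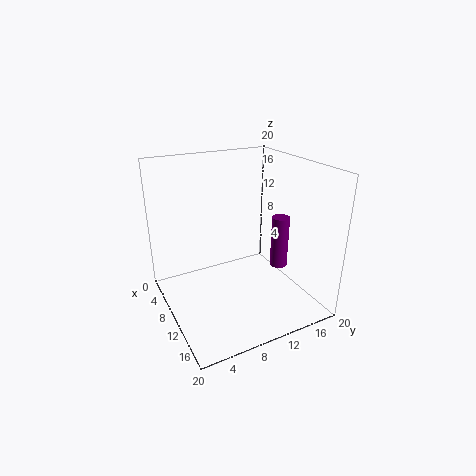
a = 11.5
b = 16
c = 5
s = 1.25
col = 'purple'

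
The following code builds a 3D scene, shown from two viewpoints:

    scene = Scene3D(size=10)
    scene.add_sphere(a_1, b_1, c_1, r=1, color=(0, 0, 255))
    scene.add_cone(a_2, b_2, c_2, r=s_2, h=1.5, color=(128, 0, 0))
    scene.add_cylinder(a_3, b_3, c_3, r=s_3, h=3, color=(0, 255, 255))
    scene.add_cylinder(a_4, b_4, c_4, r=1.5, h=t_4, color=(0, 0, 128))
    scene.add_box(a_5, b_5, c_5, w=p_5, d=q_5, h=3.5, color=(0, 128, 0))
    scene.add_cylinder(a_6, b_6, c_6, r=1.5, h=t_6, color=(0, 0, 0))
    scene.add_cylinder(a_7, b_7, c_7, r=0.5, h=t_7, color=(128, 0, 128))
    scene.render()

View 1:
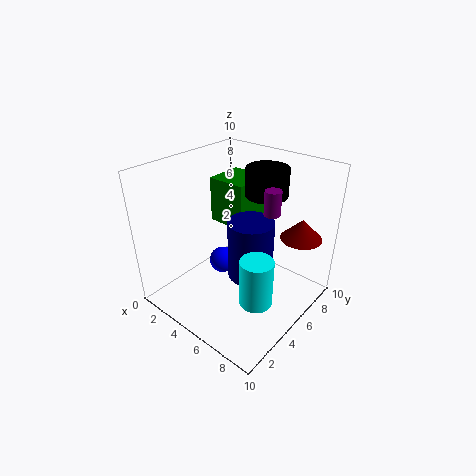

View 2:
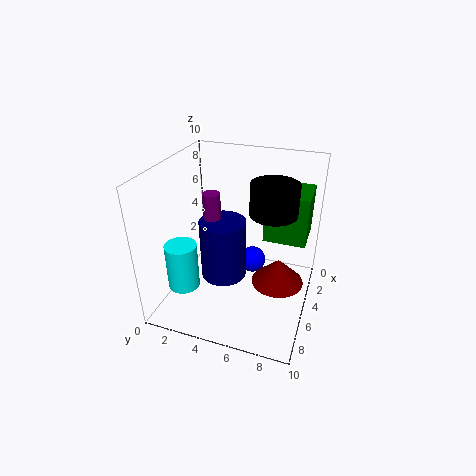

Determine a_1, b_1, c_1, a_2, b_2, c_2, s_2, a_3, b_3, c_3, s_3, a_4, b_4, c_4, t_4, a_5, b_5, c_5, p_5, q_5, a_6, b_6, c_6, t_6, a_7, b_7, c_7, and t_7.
a_1 = 3; b_1 = 5.5; c_1 = 2; a_2 = 8; b_2 = 8.5; c_2 = 4.5; s_2 = 1.5; a_3 = 8.5; b_3 = 2.5; c_3 = 3; s_3 = 1; a_4 = 6.5; b_4 = 4.5; c_4 = 3; t_4 = 4; a_5 = 1; b_5 = 6.5; c_5 = 4.5; p_5 = 3; q_5 = 3; a_6 = 5.5; b_6 = 7.5; c_6 = 7.5; t_6 = 2; a_7 = 8; b_7 = 4.5; c_7 = 8; t_7 = 1.5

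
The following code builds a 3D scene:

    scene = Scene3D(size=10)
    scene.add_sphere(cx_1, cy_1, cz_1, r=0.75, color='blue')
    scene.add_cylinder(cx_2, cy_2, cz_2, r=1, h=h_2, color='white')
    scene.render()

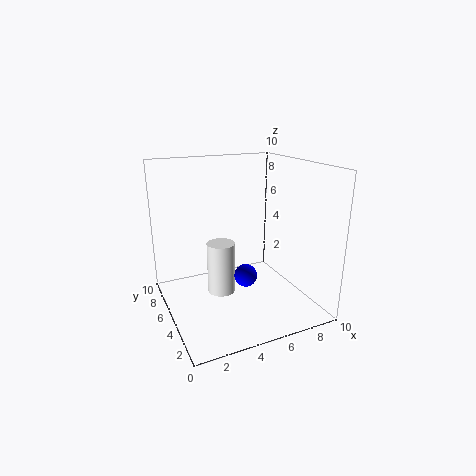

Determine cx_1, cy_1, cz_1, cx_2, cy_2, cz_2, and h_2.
cx_1 = 4.75; cy_1 = 3.25; cz_1 = 3; cx_2 = 4; cy_2 = 5.75; cz_2 = 0.75; h_2 = 3.75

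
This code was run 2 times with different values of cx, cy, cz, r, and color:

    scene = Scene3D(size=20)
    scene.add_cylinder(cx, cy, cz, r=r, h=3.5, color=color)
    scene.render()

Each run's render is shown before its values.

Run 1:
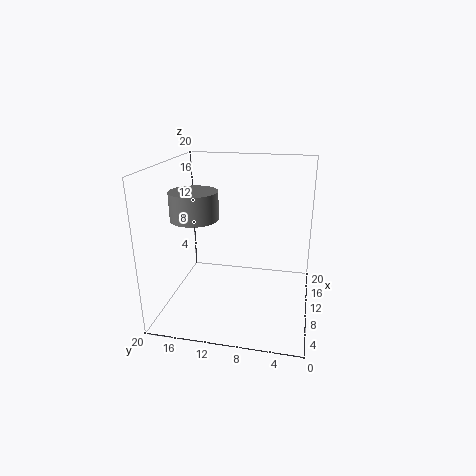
cx = 5.5
cy = 14.5
cz = 14
r = 3
color = 'gray'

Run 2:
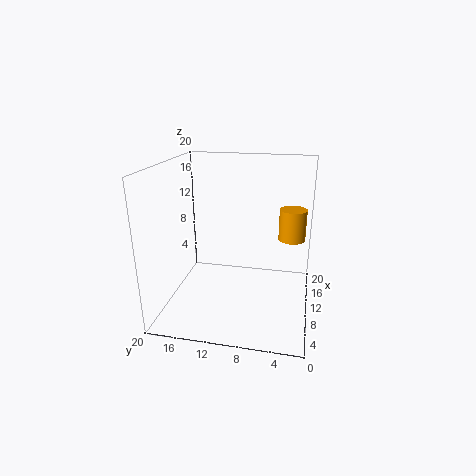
cx = 4
cy = 2.5
cz = 13
r = 1.5
color = 'orange'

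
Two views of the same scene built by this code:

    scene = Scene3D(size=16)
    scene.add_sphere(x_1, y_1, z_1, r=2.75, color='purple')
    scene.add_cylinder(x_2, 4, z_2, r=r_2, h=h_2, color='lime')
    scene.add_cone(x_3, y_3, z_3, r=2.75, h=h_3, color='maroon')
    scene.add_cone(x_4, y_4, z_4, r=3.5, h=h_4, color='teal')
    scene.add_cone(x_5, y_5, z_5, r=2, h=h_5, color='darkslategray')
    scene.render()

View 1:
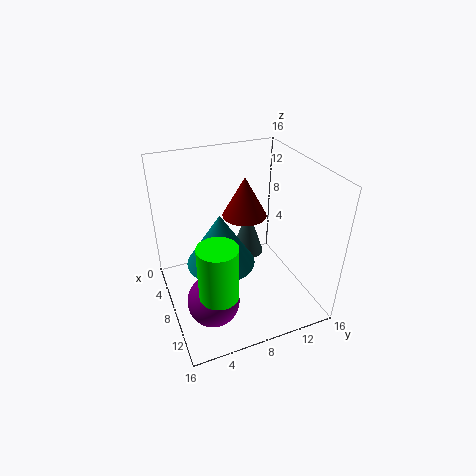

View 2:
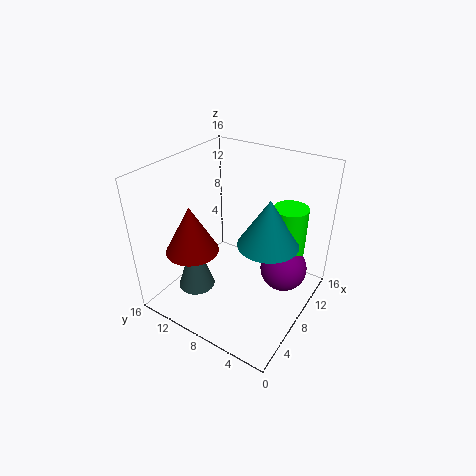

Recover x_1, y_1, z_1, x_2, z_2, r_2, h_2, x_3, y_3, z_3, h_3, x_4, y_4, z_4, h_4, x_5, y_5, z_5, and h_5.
x_1 = 11.5, y_1 = 3.75, z_1 = 3.25, x_2 = 12.75, z_2 = 5, r_2 = 2, h_2 = 5.75, x_3 = 3.5, y_3 = 10.75, z_3 = 8, h_3 = 5, x_4 = 10, y_4 = 5.25, z_4 = 7, h_4 = 5.5, x_5 = 4, y_5 = 11, z_5 = 3, h_5 = 6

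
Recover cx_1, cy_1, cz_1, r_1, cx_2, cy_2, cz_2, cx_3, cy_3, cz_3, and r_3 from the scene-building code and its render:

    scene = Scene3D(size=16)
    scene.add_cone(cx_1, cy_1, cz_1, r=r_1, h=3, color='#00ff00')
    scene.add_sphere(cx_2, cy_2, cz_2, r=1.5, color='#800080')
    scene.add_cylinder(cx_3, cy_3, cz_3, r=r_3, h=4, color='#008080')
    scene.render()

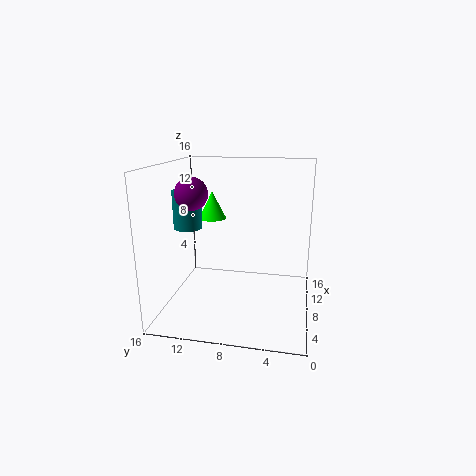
cx_1 = 8.5; cy_1 = 11; cz_1 = 10; r_1 = 1.5; cx_2 = 2; cy_2 = 11; cz_2 = 14; cx_3 = 6; cy_3 = 13; cz_3 = 9.5; r_3 = 1.5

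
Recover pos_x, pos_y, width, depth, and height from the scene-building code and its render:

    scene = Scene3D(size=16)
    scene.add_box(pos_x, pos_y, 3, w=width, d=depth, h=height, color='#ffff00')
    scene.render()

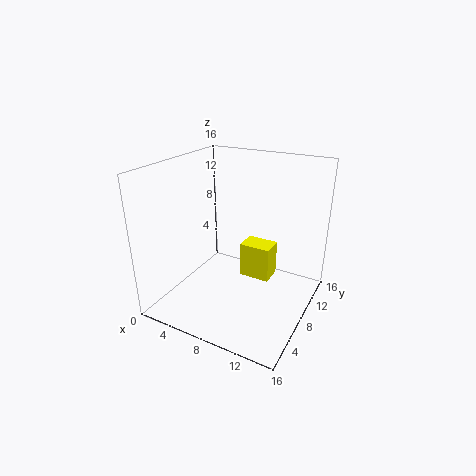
pos_x = 8, pos_y = 8.5, width = 3.5, depth = 2.5, height = 4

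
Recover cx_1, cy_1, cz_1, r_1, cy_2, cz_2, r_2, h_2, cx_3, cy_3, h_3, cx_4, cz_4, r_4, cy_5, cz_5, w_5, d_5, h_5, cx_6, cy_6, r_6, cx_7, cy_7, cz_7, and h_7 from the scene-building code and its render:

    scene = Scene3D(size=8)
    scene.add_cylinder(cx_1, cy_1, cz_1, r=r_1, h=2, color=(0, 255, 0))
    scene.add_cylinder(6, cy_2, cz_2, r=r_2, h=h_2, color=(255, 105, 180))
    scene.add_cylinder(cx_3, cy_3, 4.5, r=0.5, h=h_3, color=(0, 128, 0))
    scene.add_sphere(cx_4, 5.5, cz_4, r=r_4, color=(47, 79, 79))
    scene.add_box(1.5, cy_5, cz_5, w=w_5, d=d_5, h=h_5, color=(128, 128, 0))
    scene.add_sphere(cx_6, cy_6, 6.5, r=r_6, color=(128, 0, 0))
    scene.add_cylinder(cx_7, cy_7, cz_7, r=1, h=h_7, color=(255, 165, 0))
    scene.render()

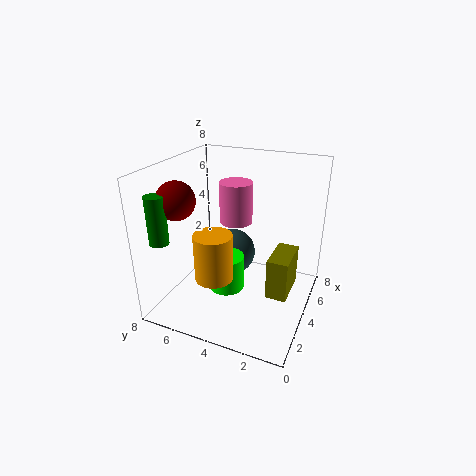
cx_1 = 3.5; cy_1 = 4.5; cz_1 = 1; r_1 = 1; cy_2 = 5; cz_2 = 4; r_2 = 1; h_2 = 2.5; cx_3 = 1; cy_3 = 7; h_3 = 2.5; cx_4 = 6.5; cz_4 = 1.5; r_4 = 1.5; cy_5 = 0.5; cz_5 = 2.5; w_5 = 2; d_5 = 1; h_5 = 2; cx_6 = 2; cy_6 = 6.5; r_6 = 1; cx_7 = 2; cy_7 = 4.5; cz_7 = 2.5; h_7 = 2.5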